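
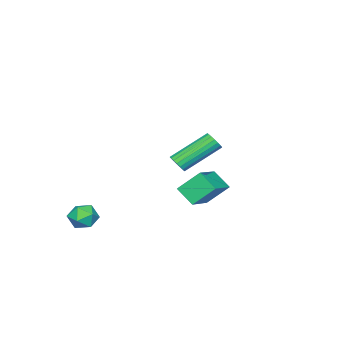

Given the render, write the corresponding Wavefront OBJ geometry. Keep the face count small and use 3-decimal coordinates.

v 1.895 -1.692 -3.181
v 2.515 -2.138 -3.509
v 1.005 -2.582 -3.651
v 1.625 -3.028 -3.979
v 1.534 -2.986 -3.155
v 2.085 -2.436 -2.864
v 1.435 -2.284 -4.296
v 1.986 -1.734 -4.005
v 2.23 -2.504 -4.198
v 2.292 -2.938 -3.493
v 1.228 -1.782 -3.667
v 1.29 -2.216 -2.962
v 2.244 3.416 1.618
v 2.582 3.818 1.686
v 1.115 4.846 2.91
v 0.776 4.444 2.842
v 2.465 3.881 1.492
v 0.997 4.909 2.716
v 2.303 3.852 1.323
v 0.835 4.88 2.546
v 2.13 3.736 1.212
v 0.662 4.765 2.435
v 1.979 3.557 1.182
v 0.511 4.586 2.405
v 1.881 3.35 1.238
v 0.413 4.379 2.461
v 1.855 3.156 1.369
v 0.387 4.185 2.593
v 1.905 3.014 1.55
v 0.438 4.042 2.774
v 2.023 2.951 1.744
v 0.555 3.979 2.968
v 2.185 2.98 1.914
v 0.717 4.008 3.137
v 2.358 3.095 2.025
v 0.89 4.124 3.248
v 2.509 3.274 2.055
v 1.041 4.303 3.278
v 2.607 3.481 1.999
v 1.139 4.51 3.222
v 2.633 3.675 1.867
v 1.165 4.704 3.091
v -4.941 1.541 -3.148
v -5.045 0.555 -2.371
v -3.186 1.886 -2.477
v -3.29 0.9 -1.699
v -4.33 0.6 -4.261
v -4.434 -0.386 -3.483
v -2.575 0.945 -3.589
v -2.679 -0.041 -2.812
f 1 12 6
f 1 6 2
f 1 2 8
f 1 8 11
f 1 11 12
f 2 6 10
f 6 12 5
f 12 11 3
f 11 8 7
f 8 2 9
f 4 10 5
f 4 5 3
f 4 3 7
f 4 7 9
f 4 9 10
f 5 10 6
f 3 5 12
f 7 3 11
f 9 7 8
f 10 9 2
f 14 13 17
f 14 17 15
f 15 17 18
f 15 18 16
f 17 13 19
f 17 19 18
f 18 19 20
f 18 20 16
f 19 13 21
f 19 21 20
f 20 21 22
f 20 22 16
f 21 13 23
f 21 23 22
f 22 23 24
f 22 24 16
f 23 13 25
f 23 25 24
f 24 25 26
f 24 26 16
f 25 13 27
f 25 27 26
f 26 27 28
f 26 28 16
f 27 13 29
f 27 29 28
f 28 29 30
f 28 30 16
f 29 13 31
f 29 31 30
f 30 31 32
f 30 32 16
f 31 13 33
f 31 33 32
f 32 33 34
f 32 34 16
f 33 13 35
f 33 35 34
f 34 35 36
f 34 36 16
f 35 13 37
f 35 37 36
f 36 37 38
f 36 38 16
f 37 13 39
f 37 39 38
f 38 39 40
f 38 40 16
f 39 13 41
f 39 41 40
f 40 41 42
f 40 42 16
f 41 13 14
f 41 14 42
f 42 14 15
f 42 15 16
f 44 46 43
f 47 44 43
f 43 46 45
f 45 47 43
f 44 50 46
f 48 44 47
f 48 50 44
f 46 50 45
f 49 47 45
f 45 50 49
f 49 48 47
f 50 48 49



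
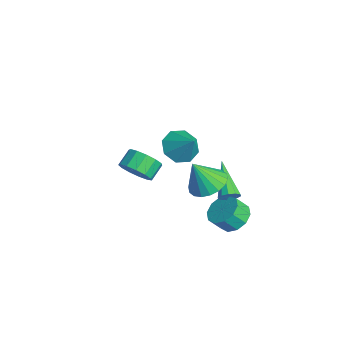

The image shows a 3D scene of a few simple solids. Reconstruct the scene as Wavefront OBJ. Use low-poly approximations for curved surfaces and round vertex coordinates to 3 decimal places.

v 2.11 -1.135 1.019
v 2.863 -0.527 1.343
v 2.07 -1.885 2.521
v 2.49 -0.292 1.45
v 2.042 -0.224 1.472
v 1.607 -0.336 1.404
v 1.272 -0.606 1.26
v 1.103 -0.981 1.068
v 1.134 -1.387 0.867
v 1.358 -1.742 0.695
v 1.731 -1.977 0.588
v 2.179 -2.046 0.565
v 2.613 -1.934 0.633
v 2.948 -1.663 0.777
v 3.117 -1.288 0.969
v 3.087 -0.883 1.171
v -0.155 -4.098 0.6
v 0.469 -4.188 1.271
v -0.061 -3.553 1.85
v -0.685 -3.462 1.18
v 0.626 -3.79 0.978
v 0.096 -3.155 1.557
v 0.535 -3.49 0.565
v 0.005 -2.855 1.144
v 0.225 -3.383 0.164
v -0.305 -2.747 0.743
v -0.206 -3.502 -0.099
v -0.736 -2.867 0.48
v -0.62 -3.811 -0.14
v -1.15 -3.176 0.439
v -0.887 -4.211 0.055
v -1.417 -3.575 0.634
v -0.921 -4.575 0.422
v -1.451 -3.939 1.001
v -0.712 -4.787 0.846
v -1.242 -4.152 1.426
v -0.326 -4.781 1.193
v -0.857 -4.145 1.772
v 0.114 -4.557 1.351
v -0.416 -3.922 1.93
v 1.757 0.015 -0.511
v 2.058 -0.12 -0.046
v -0.057 0.125 0.691
v 2.058 0.23 -0.078
v 1.943 0.499 -0.275
v 1.758 0.582 -0.563
v 1.572 0.449 -0.831
v 1.457 0.15 -0.977
v 1.457 -0.201 -0.945
v 1.571 -0.469 -0.748
v 1.757 -0.553 -0.46
v 1.943 -0.42 -0.192
v 1.922 0.262 -1.979
v 2.762 0.558 -1.753
v 2.779 -0.085 -0.974
v 1.938 -0.382 -1.201
v 2.383 0.88 -1.478
v 2.399 0.237 -0.7
v 1.827 0.966 -1.395
v 1.844 0.323 -0.617
v 1.307 0.783 -1.536
v 1.324 0.14 -0.757
v 1.022 0.4 -1.845
v 1.039 -0.243 -1.067
v 1.081 -0.035 -2.206
v 1.098 -0.678 -1.427
v 1.461 -0.357 -2.48
v 1.477 -1 -1.702
v 2.016 -0.443 -2.563
v 2.033 -1.086 -1.785
v 2.536 -0.26 -2.423
v 2.553 -0.903 -1.644
v 2.821 0.123 -2.113
v 2.838 -0.52 -1.335
v -4.182 -0.875 -1.163
v -3.53 -0.534 -1.911
v -3.138 -0.445 -0.057
v -4.034 0.039 -1.658
v -4.625 0.076 -1.115
v -4.956 -0.444 -0.599
v -4.834 -1.216 -0.414
v -4.33 -1.789 -0.667
v -3.739 -1.826 -1.21
v -3.408 -1.306 -1.726
f 2 1 4
f 2 4 3
f 4 1 5
f 4 5 3
f 5 1 6
f 5 6 3
f 6 1 7
f 6 7 3
f 7 1 8
f 7 8 3
f 8 1 9
f 8 9 3
f 9 1 10
f 9 10 3
f 10 1 11
f 10 11 3
f 11 1 12
f 11 12 3
f 12 1 13
f 12 13 3
f 13 1 14
f 13 14 3
f 14 1 15
f 14 15 3
f 15 1 16
f 15 16 3
f 16 1 2
f 16 2 3
f 18 17 21
f 18 21 19
f 19 21 22
f 19 22 20
f 21 17 23
f 21 23 22
f 22 23 24
f 22 24 20
f 23 17 25
f 23 25 24
f 24 25 26
f 24 26 20
f 25 17 27
f 25 27 26
f 26 27 28
f 26 28 20
f 27 17 29
f 27 29 28
f 28 29 30
f 28 30 20
f 29 17 31
f 29 31 30
f 30 31 32
f 30 32 20
f 31 17 33
f 31 33 32
f 32 33 34
f 32 34 20
f 33 17 35
f 33 35 34
f 34 35 36
f 34 36 20
f 35 17 37
f 35 37 36
f 36 37 38
f 36 38 20
f 37 17 39
f 37 39 38
f 38 39 40
f 38 40 20
f 39 17 18
f 39 18 40
f 40 18 19
f 40 19 20
f 42 41 44
f 42 44 43
f 44 41 45
f 44 45 43
f 45 41 46
f 45 46 43
f 46 41 47
f 46 47 43
f 47 41 48
f 47 48 43
f 48 41 49
f 48 49 43
f 49 41 50
f 49 50 43
f 50 41 51
f 50 51 43
f 51 41 52
f 51 52 43
f 52 41 42
f 52 42 43
f 54 53 57
f 54 57 55
f 55 57 58
f 55 58 56
f 57 53 59
f 57 59 58
f 58 59 60
f 58 60 56
f 59 53 61
f 59 61 60
f 60 61 62
f 60 62 56
f 61 53 63
f 61 63 62
f 62 63 64
f 62 64 56
f 63 53 65
f 63 65 64
f 64 65 66
f 64 66 56
f 65 53 67
f 65 67 66
f 66 67 68
f 66 68 56
f 67 53 69
f 67 69 68
f 68 69 70
f 68 70 56
f 69 53 71
f 69 71 70
f 70 71 72
f 70 72 56
f 71 53 73
f 71 73 72
f 72 73 74
f 72 74 56
f 73 53 54
f 73 54 74
f 74 54 55
f 74 55 56
f 76 75 78
f 76 78 77
f 78 75 79
f 78 79 77
f 79 75 80
f 79 80 77
f 80 75 81
f 80 81 77
f 81 75 82
f 81 82 77
f 82 75 83
f 82 83 77
f 83 75 84
f 83 84 77
f 84 75 76
f 84 76 77



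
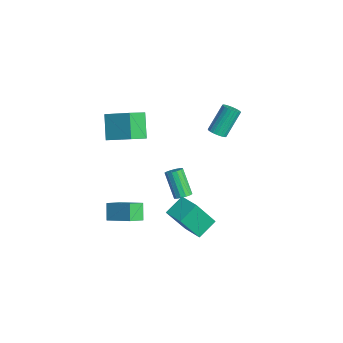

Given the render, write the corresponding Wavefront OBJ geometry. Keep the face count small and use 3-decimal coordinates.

v -3.427 -3.74 1.752
v -4.555 -3.454 3.139
v -4.072 -2.604 0.994
v -5.199 -2.318 2.381
v -2.241 -2.582 2.479
v -3.368 -2.296 3.866
v -2.885 -1.446 1.721
v -4.013 -1.16 3.108
v 3.064 -2.295 0.216
v 2.607 -1.196 0.914
v 3.03 -1.157 -1.596
v 2.573 -0.058 -0.898
v 4.347 -1.902 0.438
v 3.89 -0.803 1.136
v 4.313 -0.764 -1.374
v 3.856 0.335 -0.676
v -1.823 2.48 1.977
v -1.504 2.119 2.318
v -1.979 3.179 3.884
v -2.297 3.54 3.543
v -1.346 2.276 2.259
v -1.821 3.336 3.826
v -1.261 2.464 2.158
v -1.736 3.524 3.724
v -1.262 2.655 2.028
v -1.736 3.715 3.595
v -1.347 2.819 1.892
v -1.822 3.879 3.458
v -1.505 2.931 1.768
v -1.98 3.991 3.334
v -1.712 2.975 1.675
v -2.186 4.035 3.242
v -1.935 2.943 1.629
v -2.41 4.003 3.196
v -2.141 2.841 1.636
v -2.616 3.901 3.202
v -2.299 2.684 1.694
v -2.774 3.744 3.261
v -2.384 2.496 1.796
v -2.859 3.556 3.362
v -2.384 2.305 1.925
v -2.858 3.365 3.492
v -2.298 2.141 2.062
v -2.773 3.201 3.628
v -2.14 2.029 2.186
v -2.615 3.089 3.752
v -1.934 1.985 2.278
v -2.408 3.045 3.845
v -1.71 2.017 2.324
v -2.185 3.077 3.891
v 0.396 -4.148 -2.188
v 0.762 -5.036 -1.673
v -0.31 -3.921 -1.296
v 0.057 -4.809 -0.781
v 1.683 -3.171 -1.419
v 2.05 -4.059 -0.904
v 0.978 -2.944 -0.527
v 1.344 -3.832 -0.012
v 1.684 -0.809 0.078
v 2.133 -0.793 0.396
v 1.104 -0.994 1.859
v 0.656 -1.011 1.542
v 2.048 -0.522 0.374
v 1.019 -0.723 1.837
v 1.866 -0.328 0.273
v 0.837 -0.529 1.736
v 1.635 -0.263 0.119
v 0.606 -0.465 1.582
v 1.418 -0.344 -0.045
v 0.389 -0.546 1.418
v 1.271 -0.55 -0.176
v 0.242 -0.752 1.287
v 1.236 -0.826 -0.239
v 0.207 -1.027 1.224
v 1.321 -1.097 -0.217
v 0.292 -1.298 1.246
v 1.503 -1.291 -0.116
v 0.474 -1.492 1.347
v 1.734 -1.355 0.038
v 0.705 -1.557 1.501
v 1.951 -1.274 0.202
v 0.922 -1.476 1.665
v 2.098 -1.068 0.333
v 1.069 -1.27 1.796
f 2 4 1
f 5 2 1
f 1 4 3
f 3 5 1
f 2 8 4
f 6 2 5
f 6 8 2
f 4 8 3
f 7 5 3
f 3 8 7
f 7 6 5
f 8 6 7
f 10 12 9
f 13 10 9
f 9 12 11
f 11 13 9
f 10 16 12
f 14 10 13
f 14 16 10
f 12 16 11
f 15 13 11
f 11 16 15
f 15 14 13
f 16 14 15
f 18 17 21
f 18 21 19
f 19 21 22
f 19 22 20
f 21 17 23
f 21 23 22
f 22 23 24
f 22 24 20
f 23 17 25
f 23 25 24
f 24 25 26
f 24 26 20
f 25 17 27
f 25 27 26
f 26 27 28
f 26 28 20
f 27 17 29
f 27 29 28
f 28 29 30
f 28 30 20
f 29 17 31
f 29 31 30
f 30 31 32
f 30 32 20
f 31 17 33
f 31 33 32
f 32 33 34
f 32 34 20
f 33 17 35
f 33 35 34
f 34 35 36
f 34 36 20
f 35 17 37
f 35 37 36
f 36 37 38
f 36 38 20
f 37 17 39
f 37 39 38
f 38 39 40
f 38 40 20
f 39 17 41
f 39 41 40
f 40 41 42
f 40 42 20
f 41 17 43
f 41 43 42
f 42 43 44
f 42 44 20
f 43 17 45
f 43 45 44
f 44 45 46
f 44 46 20
f 45 17 47
f 45 47 46
f 46 47 48
f 46 48 20
f 47 17 49
f 47 49 48
f 48 49 50
f 48 50 20
f 49 17 18
f 49 18 50
f 50 18 19
f 50 19 20
f 52 54 51
f 55 52 51
f 51 54 53
f 53 55 51
f 52 58 54
f 56 52 55
f 56 58 52
f 54 58 53
f 57 55 53
f 53 58 57
f 57 56 55
f 58 56 57
f 60 59 63
f 60 63 61
f 61 63 64
f 61 64 62
f 63 59 65
f 63 65 64
f 64 65 66
f 64 66 62
f 65 59 67
f 65 67 66
f 66 67 68
f 66 68 62
f 67 59 69
f 67 69 68
f 68 69 70
f 68 70 62
f 69 59 71
f 69 71 70
f 70 71 72
f 70 72 62
f 71 59 73
f 71 73 72
f 72 73 74
f 72 74 62
f 73 59 75
f 73 75 74
f 74 75 76
f 74 76 62
f 75 59 77
f 75 77 76
f 76 77 78
f 76 78 62
f 77 59 79
f 77 79 78
f 78 79 80
f 78 80 62
f 79 59 81
f 79 81 80
f 80 81 82
f 80 82 62
f 81 59 83
f 81 83 82
f 82 83 84
f 82 84 62
f 83 59 60
f 83 60 84
f 84 60 61
f 84 61 62



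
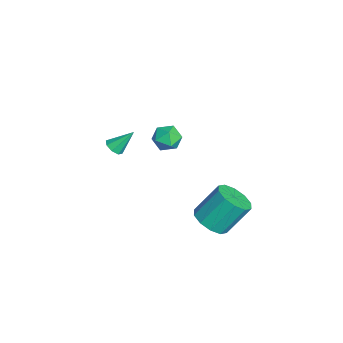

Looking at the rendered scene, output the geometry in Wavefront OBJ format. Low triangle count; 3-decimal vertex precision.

v -0.909 -0.961 -0.858
v -0.704 -1.31 -0.531
v -0.931 -0.059 0.118
v -0.426 -1.098 -0.721
v -0.431 -0.805 -0.991
v -0.716 -0.605 -1.184
v -1.114 -0.613 -1.185
v -1.392 -0.825 -0.995
v -1.387 -1.117 -0.725
v -1.102 -1.318 -0.533
v -3.668 1.966 -1.818
v -3.034 2.321 -2.15
v -3.466 0.919 -2.55
v -2.832 1.274 -2.882
v -2.808 1.048 -2.115
v -2.933 1.695 -1.663
v -3.567 1.545 -3.037
v -3.692 2.192 -2.585
v -2.971 2.06 -2.903
v -2.502 1.753 -2.334
v -3.998 1.487 -2.366
v -3.529 1.18 -1.797
v 2.673 3.052 -3.319
v 3.145 3.73 -3.768
v 2.939 4.826 -2.33
v 2.467 4.148 -1.881
v 2.581 3.79 -3.894
v 2.375 4.886 -2.456
v 2.052 3.568 -3.801
v 1.846 4.664 -2.363
v 1.761 3.149 -3.523
v 1.555 4.245 -2.085
v 1.818 2.693 -3.168
v 1.612 3.789 -1.73
v 2.201 2.374 -2.87
v 1.995 3.47 -1.432
v 2.765 2.314 -2.744
v 2.559 3.41 -1.306
v 3.294 2.536 -2.837
v 3.088 3.632 -1.399
v 3.585 2.955 -3.115
v 3.379 4.051 -1.677
v 3.528 3.411 -3.47
v 3.322 4.507 -2.032
f 2 1 4
f 2 4 3
f 4 1 5
f 4 5 3
f 5 1 6
f 5 6 3
f 6 1 7
f 6 7 3
f 7 1 8
f 7 8 3
f 8 1 9
f 8 9 3
f 9 1 10
f 9 10 3
f 10 1 2
f 10 2 3
f 11 22 16
f 11 16 12
f 11 12 18
f 11 18 21
f 11 21 22
f 12 16 20
f 16 22 15
f 22 21 13
f 21 18 17
f 18 12 19
f 14 20 15
f 14 15 13
f 14 13 17
f 14 17 19
f 14 19 20
f 15 20 16
f 13 15 22
f 17 13 21
f 19 17 18
f 20 19 12
f 24 23 27
f 24 27 25
f 25 27 28
f 25 28 26
f 27 23 29
f 27 29 28
f 28 29 30
f 28 30 26
f 29 23 31
f 29 31 30
f 30 31 32
f 30 32 26
f 31 23 33
f 31 33 32
f 32 33 34
f 32 34 26
f 33 23 35
f 33 35 34
f 34 35 36
f 34 36 26
f 35 23 37
f 35 37 36
f 36 37 38
f 36 38 26
f 37 23 39
f 37 39 38
f 38 39 40
f 38 40 26
f 39 23 41
f 39 41 40
f 40 41 42
f 40 42 26
f 41 23 43
f 41 43 42
f 42 43 44
f 42 44 26
f 43 23 24
f 43 24 44
f 44 24 25
f 44 25 26



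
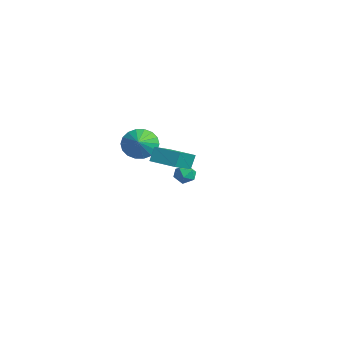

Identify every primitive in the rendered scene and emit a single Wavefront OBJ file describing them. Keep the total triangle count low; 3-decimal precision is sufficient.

v 2.717 -2.497 1.395
v 2.516 -2.134 2.25
v 3.9 -1.596 1.292
v 3.699 -1.234 2.147
v 3.801 -3.826 2.213
v 3.6 -3.464 3.068
v 4.984 -2.926 2.11
v 4.783 -2.563 2.965
v -1.566 -2.2 1.114
v -0.904 -1.787 0.412
v -0.694 -2.66 1.666
v -0.933 -1.452 0.737
v -1.087 -1.266 1.137
v -1.336 -1.264 1.532
v -1.631 -1.448 1.845
v -1.913 -1.781 2.013
v -2.126 -2.197 2.003
v -2.228 -2.613 1.817
v -2.199 -2.947 1.492
v -2.045 -3.134 1.092
v -1.796 -3.135 0.697
v -1.502 -2.951 0.384
v -1.22 -2.619 0.216
v -1.007 -2.203 0.226
v -3.947 1.525 -2.539
v -3.443 1.576 -3.059
v -3.237 0.824 -1.921
v -2.733 0.875 -2.441
v -2.891 1.453 -2.031
v -3.33 1.886 -2.413
v -3.35 0.514 -2.567
v -3.789 0.947 -2.949
v -3.074 0.951 -3.076
v -2.791 1.531 -2.745
v -3.889 0.869 -2.235
v -3.606 1.449 -1.904
f 2 4 1
f 5 2 1
f 1 4 3
f 3 5 1
f 2 8 4
f 6 2 5
f 6 8 2
f 4 8 3
f 7 5 3
f 3 8 7
f 7 6 5
f 8 6 7
f 10 9 12
f 10 12 11
f 12 9 13
f 12 13 11
f 13 9 14
f 13 14 11
f 14 9 15
f 14 15 11
f 15 9 16
f 15 16 11
f 16 9 17
f 16 17 11
f 17 9 18
f 17 18 11
f 18 9 19
f 18 19 11
f 19 9 20
f 19 20 11
f 20 9 21
f 20 21 11
f 21 9 22
f 21 22 11
f 22 9 23
f 22 23 11
f 23 9 24
f 23 24 11
f 24 9 10
f 24 10 11
f 25 36 30
f 25 30 26
f 25 26 32
f 25 32 35
f 25 35 36
f 26 30 34
f 30 36 29
f 36 35 27
f 35 32 31
f 32 26 33
f 28 34 29
f 28 29 27
f 28 27 31
f 28 31 33
f 28 33 34
f 29 34 30
f 27 29 36
f 31 27 35
f 33 31 32
f 34 33 26



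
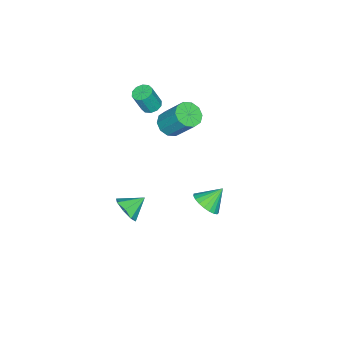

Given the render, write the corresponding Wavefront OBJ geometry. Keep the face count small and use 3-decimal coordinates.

v 3.534 -1.728 -4.318
v 3.819 -2.139 -3.51
v 2.566 -1.032 -3.622
v 4.17 -1.517 -3.644
v 4.148 -1.018 -4.172
v 3.767 -0.934 -4.786
v 3.25 -1.316 -5.125
v 2.899 -1.938 -4.992
v 2.92 -2.438 -4.463
v 3.301 -2.521 -3.85
v 3.153 3.317 -1.218
v 3.646 2.904 -0.533
v 2.287 3.903 -0.242
v 3.832 3.245 -0.573
v 3.901 3.599 -0.724
v 3.84 3.904 -0.961
v 3.661 4.107 -1.242
v 3.393 4.174 -1.519
v 3.084 4.093 -1.745
v 2.787 3.877 -1.878
v 2.553 3.565 -1.898
v 2.423 3.209 -1.8
v 2.418 2.873 -1.602
v 2.541 2.613 -1.337
v 2.77 2.475 -1.051
v 3.064 2.482 -0.795
v 3.374 2.634 -0.611
v 0.37 -0.588 1.822
v 0.972 -1.124 2.174
v 1.133 0.172 3.87
v 0.53 0.708 3.518
v 1.232 -0.756 1.869
v 1.393 0.539 3.565
v 1.163 -0.324 1.546
v 1.323 0.971 3.242
v 0.79 0.007 1.328
v 0.951 1.302 3.024
v 0.257 0.111 1.299
v 0.418 1.406 2.995
v -0.233 -0.052 1.47
v -0.072 1.244 3.166
v -0.493 -0.419 1.775
v -0.332 0.876 3.471
v -0.423 -0.851 2.098
v -0.263 0.444 3.794
v -0.051 -1.182 2.316
v 0.11 0.113 4.012
v 0.482 -1.286 2.345
v 0.643 0.009 4.041
v 0.179 -1.945 2.744
v 0.593 -2.372 2.509
v 1.036 -2.721 3.92
v 0.621 -2.295 4.156
v 0.779 -2.024 2.536
v 1.222 -2.373 3.948
v 0.735 -1.646 2.644
v 1.178 -1.995 4.055
v 0.479 -1.382 2.789
v 0.922 -1.731 4.201
v 0.108 -1.333 2.918
v 0.551 -1.683 4.329
v -0.236 -1.519 2.98
v 0.207 -1.868 4.391
v -0.422 -1.867 2.952
v 0.021 -2.216 4.364
v -0.378 -2.245 2.845
v 0.065 -2.594 4.256
v -0.122 -2.509 2.699
v 0.321 -2.858 4.111
v 0.249 -2.557 2.571
v 0.692 -2.907 3.982
f 2 1 4
f 2 4 3
f 4 1 5
f 4 5 3
f 5 1 6
f 5 6 3
f 6 1 7
f 6 7 3
f 7 1 8
f 7 8 3
f 8 1 9
f 8 9 3
f 9 1 10
f 9 10 3
f 10 1 2
f 10 2 3
f 12 11 14
f 12 14 13
f 14 11 15
f 14 15 13
f 15 11 16
f 15 16 13
f 16 11 17
f 16 17 13
f 17 11 18
f 17 18 13
f 18 11 19
f 18 19 13
f 19 11 20
f 19 20 13
f 20 11 21
f 20 21 13
f 21 11 22
f 21 22 13
f 22 11 23
f 22 23 13
f 23 11 24
f 23 24 13
f 24 11 25
f 24 25 13
f 25 11 26
f 25 26 13
f 26 11 27
f 26 27 13
f 27 11 12
f 27 12 13
f 29 28 32
f 29 32 30
f 30 32 33
f 30 33 31
f 32 28 34
f 32 34 33
f 33 34 35
f 33 35 31
f 34 28 36
f 34 36 35
f 35 36 37
f 35 37 31
f 36 28 38
f 36 38 37
f 37 38 39
f 37 39 31
f 38 28 40
f 38 40 39
f 39 40 41
f 39 41 31
f 40 28 42
f 40 42 41
f 41 42 43
f 41 43 31
f 42 28 44
f 42 44 43
f 43 44 45
f 43 45 31
f 44 28 46
f 44 46 45
f 45 46 47
f 45 47 31
f 46 28 48
f 46 48 47
f 47 48 49
f 47 49 31
f 48 28 29
f 48 29 49
f 49 29 30
f 49 30 31
f 51 50 54
f 51 54 52
f 52 54 55
f 52 55 53
f 54 50 56
f 54 56 55
f 55 56 57
f 55 57 53
f 56 50 58
f 56 58 57
f 57 58 59
f 57 59 53
f 58 50 60
f 58 60 59
f 59 60 61
f 59 61 53
f 60 50 62
f 60 62 61
f 61 62 63
f 61 63 53
f 62 50 64
f 62 64 63
f 63 64 65
f 63 65 53
f 64 50 66
f 64 66 65
f 65 66 67
f 65 67 53
f 66 50 68
f 66 68 67
f 67 68 69
f 67 69 53
f 68 50 70
f 68 70 69
f 69 70 71
f 69 71 53
f 70 50 51
f 70 51 71
f 71 51 52
f 71 52 53



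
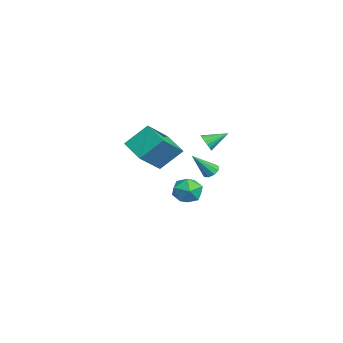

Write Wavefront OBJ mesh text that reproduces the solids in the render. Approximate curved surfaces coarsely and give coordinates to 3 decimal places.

v -3.092 0.095 -4.042
v -2.486 0.106 -3.275
v -3.034 -1.486 -4.065
v -2.428 -1.475 -3.298
v -3.362 -1.209 -3.187
v -3.398 -0.232 -3.172
v -2.122 -1.148 -4.168
v -2.158 -0.171 -4.153
v -1.886 -0.663 -3.352
v -2.653 -0.7 -2.746
v -2.867 -0.68 -4.594
v -3.634 -0.717 -3.988
v 3.821 -4.563 2.544
v 3.728 -3.388 3.684
v 2.6 -3.45 1.297
v 2.507 -2.275 2.437
v 5.013 -3.905 1.963
v 4.92 -2.73 3.103
v 3.792 -2.792 0.716
v 3.699 -1.617 1.856
v -0.674 0.047 0.661
v -0.25 0.255 0.325
v -0.766 1.233 1.279
v -0.462 0.309 0.189
v -0.717 0.312 0.147
v -0.963 0.262 0.206
v -1.152 0.169 0.356
v -1.246 0.053 0.566
v -1.227 -0.065 0.795
v -1.099 -0.161 0.997
v -0.886 -0.215 1.133
v -0.632 -0.217 1.176
v -0.385 -0.167 1.116
v -0.197 -0.075 0.967
v -0.102 0.042 0.757
v -0.121 0.159 0.528
v 3.534 -0.211 0.344
v 3.874 0.123 0.523
v 3.866 -1.209 1.576
v 3.56 0.188 0.66
v 3.234 0.066 0.649
v 3.048 -0.186 0.495
v 3.089 -0.45 0.27
v 3.339 -0.602 0.08
v 3.68 -0.571 0.013
v 3.953 -0.372 0.101
v 4.029 -0.098 0.302
f 1 12 6
f 1 6 2
f 1 2 8
f 1 8 11
f 1 11 12
f 2 6 10
f 6 12 5
f 12 11 3
f 11 8 7
f 8 2 9
f 4 10 5
f 4 5 3
f 4 3 7
f 4 7 9
f 4 9 10
f 5 10 6
f 3 5 12
f 7 3 11
f 9 7 8
f 10 9 2
f 14 16 13
f 17 14 13
f 13 16 15
f 15 17 13
f 14 20 16
f 18 14 17
f 18 20 14
f 16 20 15
f 19 17 15
f 15 20 19
f 19 18 17
f 20 18 19
f 22 21 24
f 22 24 23
f 24 21 25
f 24 25 23
f 25 21 26
f 25 26 23
f 26 21 27
f 26 27 23
f 27 21 28
f 27 28 23
f 28 21 29
f 28 29 23
f 29 21 30
f 29 30 23
f 30 21 31
f 30 31 23
f 31 21 32
f 31 32 23
f 32 21 33
f 32 33 23
f 33 21 34
f 33 34 23
f 34 21 35
f 34 35 23
f 35 21 36
f 35 36 23
f 36 21 22
f 36 22 23
f 38 37 40
f 38 40 39
f 40 37 41
f 40 41 39
f 41 37 42
f 41 42 39
f 42 37 43
f 42 43 39
f 43 37 44
f 43 44 39
f 44 37 45
f 44 45 39
f 45 37 46
f 45 46 39
f 46 37 47
f 46 47 39
f 47 37 38
f 47 38 39



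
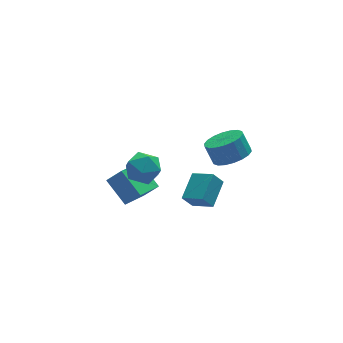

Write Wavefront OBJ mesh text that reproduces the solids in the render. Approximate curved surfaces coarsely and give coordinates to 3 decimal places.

v -1.643 -0.521 -1.983
v -2.223 -0.454 -1.147
v -0.556 0.667 -1.323
v -1.136 0.734 -0.487
v -0.884 -1.554 -1.373
v -1.464 -1.487 -0.537
v 0.203 -0.366 -0.713
v -0.377 -0.299 0.123
v -4.266 2.716 -4.007
v -4.792 4.191 -2.984
v -2.732 3.872 -4.883
v -3.259 5.346 -3.86
v -3.501 2.374 -3.12
v -4.028 3.848 -2.097
v -1.968 3.529 -3.996
v -2.494 5.004 -2.973
v 0.215 -1.395 2.492
v 0.95 -0.623 2.263
v 0.68 -0.054 3.32
v -0.055 -0.825 3.548
v 0.543 -0.447 2.065
v 0.274 0.122 3.122
v 0.072 -0.459 1.951
v -0.198 0.11 3.008
v -0.371 -0.656 1.945
v -0.641 -0.087 3.001
v -0.698 -1 2.046
v -0.968 -0.431 3.103
v -0.844 -1.421 2.236
v -1.114 -0.852 3.293
v -0.781 -1.838 2.476
v -1.05 -1.269 3.533
v -0.52 -2.166 2.72
v -0.79 -1.597 3.777
v -0.114 -2.342 2.918
v -0.383 -1.773 3.975
v 0.358 -2.33 3.032
v 0.088 -1.761 4.089
v 0.801 -2.133 3.039
v 0.531 -1.564 4.095
v 1.128 -1.789 2.937
v 0.858 -1.22 3.994
v 1.274 -1.368 2.747
v 1.004 -0.799 3.804
v 1.21 -0.951 2.507
v 0.941 -0.382 3.564
v -3.08 2.79 -0.753
v -2.488 2.245 0.034
v -4.452 1.615 -0.534
v -3.86 1.07 0.253
v -4.252 2.104 0.459
v -3.404 2.831 0.324
v -3.536 1.029 -0.824
v -2.688 1.756 -0.959
v -2.77 1.157 -0.01
v -3.212 1.821 0.783
v -3.728 2.039 -1.283
v -4.17 2.703 -0.49
f 2 4 1
f 5 2 1
f 1 4 3
f 3 5 1
f 2 8 4
f 6 2 5
f 6 8 2
f 4 8 3
f 7 5 3
f 3 8 7
f 7 6 5
f 8 6 7
f 10 12 9
f 13 10 9
f 9 12 11
f 11 13 9
f 10 16 12
f 14 10 13
f 14 16 10
f 12 16 11
f 15 13 11
f 11 16 15
f 15 14 13
f 16 14 15
f 18 17 21
f 18 21 19
f 19 21 22
f 19 22 20
f 21 17 23
f 21 23 22
f 22 23 24
f 22 24 20
f 23 17 25
f 23 25 24
f 24 25 26
f 24 26 20
f 25 17 27
f 25 27 26
f 26 27 28
f 26 28 20
f 27 17 29
f 27 29 28
f 28 29 30
f 28 30 20
f 29 17 31
f 29 31 30
f 30 31 32
f 30 32 20
f 31 17 33
f 31 33 32
f 32 33 34
f 32 34 20
f 33 17 35
f 33 35 34
f 34 35 36
f 34 36 20
f 35 17 37
f 35 37 36
f 36 37 38
f 36 38 20
f 37 17 39
f 37 39 38
f 38 39 40
f 38 40 20
f 39 17 41
f 39 41 40
f 40 41 42
f 40 42 20
f 41 17 43
f 41 43 42
f 42 43 44
f 42 44 20
f 43 17 45
f 43 45 44
f 44 45 46
f 44 46 20
f 45 17 18
f 45 18 46
f 46 18 19
f 46 19 20
f 47 58 52
f 47 52 48
f 47 48 54
f 47 54 57
f 47 57 58
f 48 52 56
f 52 58 51
f 58 57 49
f 57 54 53
f 54 48 55
f 50 56 51
f 50 51 49
f 50 49 53
f 50 53 55
f 50 55 56
f 51 56 52
f 49 51 58
f 53 49 57
f 55 53 54
f 56 55 48



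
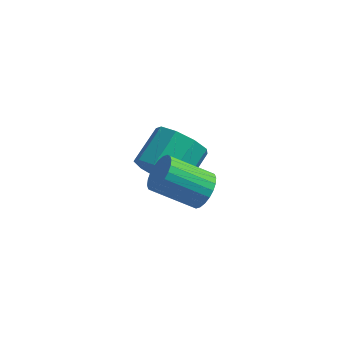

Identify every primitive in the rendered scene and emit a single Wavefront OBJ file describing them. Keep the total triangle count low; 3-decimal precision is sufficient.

v 0.759 1.197 -0.975
v 1.202 1.521 -1.917
v 1.624 2.948 -1.227
v 1.181 2.623 -0.285
v 0.484 1.721 -1.89
v 0.906 3.147 -1.2
v -0.105 1.675 -1.436
v 0.317 3.102 -0.746
v -0.29 1.406 -0.765
v 0.132 2.833 -0.076
v 0.016 1.039 -0.193
v 0.438 2.465 0.497
v 0.669 0.745 0.013
v 1.092 2.172 0.703
v 1.365 0.663 -0.243
v 1.787 2.09 0.447
v 1.777 0.831 -0.841
v 2.199 2.257 -0.151
v 1.712 1.169 -1.502
v 2.135 2.596 -0.812
v 3.142 -1.636 1.831
v 3.558 -1.985 2.347
v 2.095 -2.313 3.306
v 1.678 -1.964 2.789
v 3.562 -1.71 2.447
v 2.099 -2.038 3.406
v 3.502 -1.424 2.453
v 2.039 -1.752 3.412
v 3.387 -1.17 2.364
v 1.924 -1.498 3.323
v 3.234 -0.987 2.194
v 1.771 -1.315 3.153
v 3.068 -0.902 1.969
v 1.604 -1.231 2.928
v 2.912 -0.93 1.722
v 1.449 -1.258 2.681
v 2.792 -1.065 1.492
v 1.329 -1.393 2.451
v 2.725 -1.287 1.314
v 1.262 -1.615 2.273
v 2.721 -1.562 1.214
v 1.258 -1.89 2.173
v 2.781 -1.848 1.208
v 1.318 -2.176 2.167
v 2.896 -2.102 1.297
v 1.433 -2.43 2.256
v 3.049 -2.285 1.467
v 1.586 -2.613 2.426
v 3.216 -2.369 1.692
v 1.752 -2.698 2.651
v 3.371 -2.342 1.939
v 1.908 -2.67 2.898
v 3.491 -2.207 2.169
v 2.028 -2.535 3.128
f 2 1 5
f 2 5 3
f 3 5 6
f 3 6 4
f 5 1 7
f 5 7 6
f 6 7 8
f 6 8 4
f 7 1 9
f 7 9 8
f 8 9 10
f 8 10 4
f 9 1 11
f 9 11 10
f 10 11 12
f 10 12 4
f 11 1 13
f 11 13 12
f 12 13 14
f 12 14 4
f 13 1 15
f 13 15 14
f 14 15 16
f 14 16 4
f 15 1 17
f 15 17 16
f 16 17 18
f 16 18 4
f 17 1 19
f 17 19 18
f 18 19 20
f 18 20 4
f 19 1 2
f 19 2 20
f 20 2 3
f 20 3 4
f 22 21 25
f 22 25 23
f 23 25 26
f 23 26 24
f 25 21 27
f 25 27 26
f 26 27 28
f 26 28 24
f 27 21 29
f 27 29 28
f 28 29 30
f 28 30 24
f 29 21 31
f 29 31 30
f 30 31 32
f 30 32 24
f 31 21 33
f 31 33 32
f 32 33 34
f 32 34 24
f 33 21 35
f 33 35 34
f 34 35 36
f 34 36 24
f 35 21 37
f 35 37 36
f 36 37 38
f 36 38 24
f 37 21 39
f 37 39 38
f 38 39 40
f 38 40 24
f 39 21 41
f 39 41 40
f 40 41 42
f 40 42 24
f 41 21 43
f 41 43 42
f 42 43 44
f 42 44 24
f 43 21 45
f 43 45 44
f 44 45 46
f 44 46 24
f 45 21 47
f 45 47 46
f 46 47 48
f 46 48 24
f 47 21 49
f 47 49 48
f 48 49 50
f 48 50 24
f 49 21 51
f 49 51 50
f 50 51 52
f 50 52 24
f 51 21 53
f 51 53 52
f 52 53 54
f 52 54 24
f 53 21 22
f 53 22 54
f 54 22 23
f 54 23 24



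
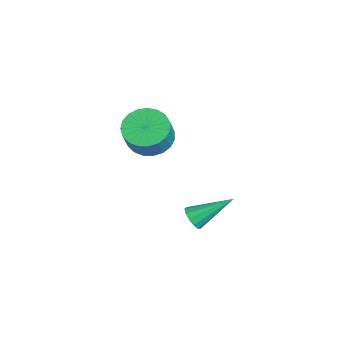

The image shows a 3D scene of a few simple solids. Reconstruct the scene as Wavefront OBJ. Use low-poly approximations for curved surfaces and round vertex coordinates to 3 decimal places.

v 0.745 2.352 -2.133
v 1.326 2.467 -2.374
v 0.875 4.108 -0.987
v 1.091 2.628 -2.595
v 0.746 2.702 -2.669
v 0.4 2.665 -2.572
v 0.164 2.529 -2.336
v 0.112 2.336 -2.036
v 0.261 2.149 -1.766
v 0.563 2.026 -1.613
v 0.923 2.007 -1.624
v 1.226 2.098 -1.797
v 1.377 2.269 -2.077
v -0.181 0.677 2.755
v 0.705 1.075 2.331
v 1.407 0.76 3.5
v 0.521 0.363 3.925
v 0.532 1.429 2.53
v 1.234 1.114 3.699
v 0.236 1.652 2.767
v 0.938 1.337 3.937
v -0.132 1.707 3.003
v 0.569 1.392 4.173
v -0.509 1.584 3.196
v 0.193 1.269 4.366
v -0.829 1.304 3.313
v -0.127 0.989 4.482
v -1.037 0.916 3.333
v -0.335 0.601 4.503
v -1.097 0.486 3.253
v -0.395 0.172 4.423
v -0.998 0.09 3.087
v -0.297 -0.225 4.257
v -0.758 -0.205 2.864
v -0.057 -0.52 4.034
v -0.419 -0.347 2.622
v 0.283 -0.662 3.792
v -0.038 -0.312 2.403
v 0.664 -0.627 3.573
v 0.318 -0.106 2.245
v 1.02 -0.421 3.415
v 0.588 0.235 2.175
v 1.29 -0.08 3.345
v 0.725 0.653 2.205
v 1.427 0.338 3.375
f 2 1 4
f 2 4 3
f 4 1 5
f 4 5 3
f 5 1 6
f 5 6 3
f 6 1 7
f 6 7 3
f 7 1 8
f 7 8 3
f 8 1 9
f 8 9 3
f 9 1 10
f 9 10 3
f 10 1 11
f 10 11 3
f 11 1 12
f 11 12 3
f 12 1 13
f 12 13 3
f 13 1 2
f 13 2 3
f 15 14 18
f 15 18 16
f 16 18 19
f 16 19 17
f 18 14 20
f 18 20 19
f 19 20 21
f 19 21 17
f 20 14 22
f 20 22 21
f 21 22 23
f 21 23 17
f 22 14 24
f 22 24 23
f 23 24 25
f 23 25 17
f 24 14 26
f 24 26 25
f 25 26 27
f 25 27 17
f 26 14 28
f 26 28 27
f 27 28 29
f 27 29 17
f 28 14 30
f 28 30 29
f 29 30 31
f 29 31 17
f 30 14 32
f 30 32 31
f 31 32 33
f 31 33 17
f 32 14 34
f 32 34 33
f 33 34 35
f 33 35 17
f 34 14 36
f 34 36 35
f 35 36 37
f 35 37 17
f 36 14 38
f 36 38 37
f 37 38 39
f 37 39 17
f 38 14 40
f 38 40 39
f 39 40 41
f 39 41 17
f 40 14 42
f 40 42 41
f 41 42 43
f 41 43 17
f 42 14 44
f 42 44 43
f 43 44 45
f 43 45 17
f 44 14 15
f 44 15 45
f 45 15 16
f 45 16 17



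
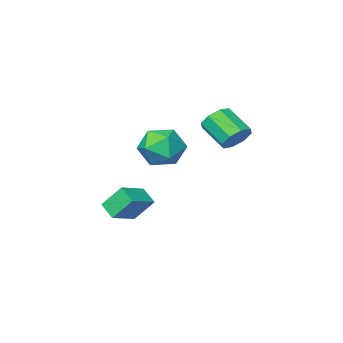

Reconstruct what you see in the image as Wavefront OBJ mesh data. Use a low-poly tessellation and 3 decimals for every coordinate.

v -2.475 2.32 0.919
v -1.403 2.641 0.52
v -1.877 0.499 1.06
v -0.805 0.82 0.661
v -1.168 1.171 1.736
v -1.538 2.297 1.649
v -1.742 0.843 -0.069
v -2.112 1.969 -0.156
v -0.95 1.728 -0.091
v -0.595 1.931 1.024
v -2.685 1.209 0.556
v -2.33 1.412 1.671
v -1.288 -0.266 -4.141
v -1.22 -1.115 -3.596
v -1.933 0.416 -2.997
v -1.865 -0.432 -2.453
v 0.085 0.172 -3.627
v 0.153 -0.676 -3.083
v -0.56 0.855 -2.484
v -0.492 0.006 -1.939
v -3.929 4.023 1.641
v -3.427 3.738 1.073
v -3.13 2.472 1.97
v -3.631 2.757 2.539
v -3.137 4.098 1.486
v -2.84 2.832 2.383
v -3.311 4.415 1.99
v -3.014 3.149 2.887
v -3.847 4.502 2.29
v -3.549 3.236 3.187
v -4.43 4.308 2.21
v -4.133 3.042 3.107
v -4.72 3.948 1.797
v -4.423 2.682 2.694
v -4.546 3.631 1.293
v -4.249 2.365 2.19
v -4.011 3.544 0.993
v -3.713 2.278 1.89
f 1 12 6
f 1 6 2
f 1 2 8
f 1 8 11
f 1 11 12
f 2 6 10
f 6 12 5
f 12 11 3
f 11 8 7
f 8 2 9
f 4 10 5
f 4 5 3
f 4 3 7
f 4 7 9
f 4 9 10
f 5 10 6
f 3 5 12
f 7 3 11
f 9 7 8
f 10 9 2
f 14 16 13
f 17 14 13
f 13 16 15
f 15 17 13
f 14 20 16
f 18 14 17
f 18 20 14
f 16 20 15
f 19 17 15
f 15 20 19
f 19 18 17
f 20 18 19
f 22 21 25
f 22 25 23
f 23 25 26
f 23 26 24
f 25 21 27
f 25 27 26
f 26 27 28
f 26 28 24
f 27 21 29
f 27 29 28
f 28 29 30
f 28 30 24
f 29 21 31
f 29 31 30
f 30 31 32
f 30 32 24
f 31 21 33
f 31 33 32
f 32 33 34
f 32 34 24
f 33 21 35
f 33 35 34
f 34 35 36
f 34 36 24
f 35 21 37
f 35 37 36
f 36 37 38
f 36 38 24
f 37 21 22
f 37 22 38
f 38 22 23
f 38 23 24



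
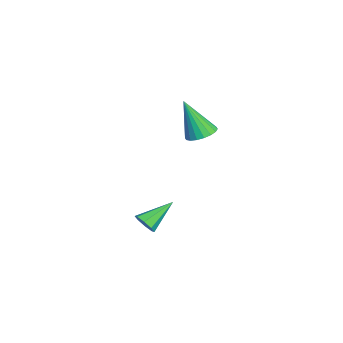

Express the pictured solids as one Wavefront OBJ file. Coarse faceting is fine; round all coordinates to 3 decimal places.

v 0.928 -0.849 2.957
v 1.564 -0.416 3.21
v 0.692 -1.671 4.963
v 1.287 -0.193 3.268
v 0.939 -0.1 3.265
v 0.588 -0.156 3.201
v 0.305 -0.349 3.089
v 0.146 -0.641 2.95
v 0.141 -0.974 2.813
v 0.292 -1.283 2.705
v 0.569 -1.505 2.646
v 0.918 -1.598 2.649
v 1.268 -1.543 2.713
v 1.551 -1.35 2.826
v 1.711 -1.058 2.964
v 1.716 -0.725 3.101
v 2.498 -3.466 -2.203
v 2.967 -3.478 -1.753
v 1.622 -2.154 -1.257
v 3.061 -3.152 -2.117
v 2.825 -3.011 -2.532
v 2.398 -3.136 -2.754
v 2.029 -3.454 -2.653
v 1.935 -3.78 -2.289
v 2.171 -3.922 -1.874
v 2.598 -3.797 -1.652
f 2 1 4
f 2 4 3
f 4 1 5
f 4 5 3
f 5 1 6
f 5 6 3
f 6 1 7
f 6 7 3
f 7 1 8
f 7 8 3
f 8 1 9
f 8 9 3
f 9 1 10
f 9 10 3
f 10 1 11
f 10 11 3
f 11 1 12
f 11 12 3
f 12 1 13
f 12 13 3
f 13 1 14
f 13 14 3
f 14 1 15
f 14 15 3
f 15 1 16
f 15 16 3
f 16 1 2
f 16 2 3
f 18 17 20
f 18 20 19
f 20 17 21
f 20 21 19
f 21 17 22
f 21 22 19
f 22 17 23
f 22 23 19
f 23 17 24
f 23 24 19
f 24 17 25
f 24 25 19
f 25 17 26
f 25 26 19
f 26 17 18
f 26 18 19



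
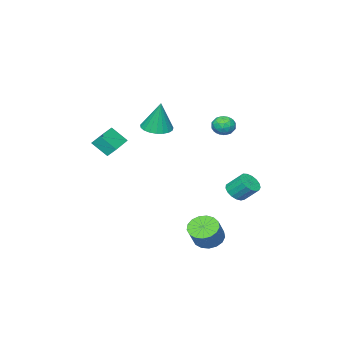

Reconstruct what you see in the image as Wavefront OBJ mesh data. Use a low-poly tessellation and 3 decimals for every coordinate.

v 0.503 3.128 3.418
v 1.125 2.722 3.269
v -0.025 2.138 3.911
v 0.597 1.732 3.762
v 0.617 2.274 4.29
v 0.943 2.886 3.985
v 0.157 1.974 3.195
v 0.483 2.586 2.89
v 0.91 2.009 3.131
v 1.195 2.194 3.807
v -0.095 2.666 3.373
v 0.19 2.851 4.049
v 0.86 3.012 3.3
v 0.24 1.848 3.88
v 0.252 2.167 4.19
v 0.617 1.928 4.102
v 0.754 3.108 3.721
v 1.119 2.869 3.633
v 0.82 2.606 4.234
v -0.019 1.991 3.547
v 0.346 1.752 3.459
v 0.483 2.932 3.078
v 0.848 2.693 2.99
v 0.28 2.254 2.946
v 1.1 2.354 3.131
v 0.789 1.772 3.421
v 0.531 1.915 3.088
v 0.723 2.274 2.909
v 1.267 2.463 3.529
v 0.956 1.881 3.819
v 0.968 2.2 4.129
v 1.16 2.559 3.95
v 1.141 2.044 3.448
v 0.144 2.979 3.361
v -0.167 2.397 3.651
v -0.06 2.301 3.23
v 0.132 2.66 3.051
v 0.311 3.088 3.759
v 0 2.506 4.049
v 0.377 2.586 4.271
v 0.569 2.945 4.092
v -0.041 2.816 3.732
v 2.607 -3.956 0.886
v 3.047 -4.826 1.82
v 2.405 -3.424 1.476
v 2.844 -4.294 2.41
v 4.296 -3.206 0.79
v 4.735 -4.076 1.724
v 4.093 -2.674 1.38
v 4.533 -3.544 2.314
v 0.071 2.974 -1.637
v 0.689 2.743 -1.239
v 0.426 3.615 -0.325
v -0.191 3.846 -0.723
v 0.819 3.01 -1.457
v 0.557 3.882 -0.543
v 0.778 3.269 -1.716
v 0.516 4.141 -0.802
v 0.575 3.46 -1.957
v 0.313 4.333 -1.043
v 0.257 3.54 -2.124
v -0.006 4.412 -1.211
v -0.104 3.49 -2.18
v -0.366 4.363 -1.267
v -0.425 3.322 -2.112
v -0.687 4.194 -1.198
v -0.632 3.074 -1.934
v -0.894 3.946 -1.021
v -0.678 2.803 -1.689
v -0.94 3.676 -0.775
v -0.552 2.571 -1.431
v -0.815 3.444 -0.518
v -0.284 2.432 -1.221
v -0.546 3.304 -0.307
v 0.066 2.416 -1.106
v -0.196 3.289 -0.192
v 0.417 2.529 -1.112
v 0.155 3.401 -0.199
v 1.924 -1.514 2.889
v 2.637 -0.884 2.697
v 2.056 -1.046 4.911
v 2.309 -0.652 2.665
v 1.914 -0.569 2.671
v 1.521 -0.649 2.715
v 1.198 -0.879 2.789
v 1.001 -1.218 2.88
v 0.963 -1.609 2.973
v 1.091 -1.983 3.051
v 1.364 -2.276 3.101
v 1.733 -2.438 3.115
v 2.136 -2.439 3.089
v 2.502 -2.28 3.029
v 2.768 -1.989 2.944
v 2.888 -1.616 2.85
v 2.842 -1.225 2.763
v 2.987 3.532 -4.191
v 3.581 2.843 -4.429
v 4.467 3.2 -3.247
v 3.873 3.888 -3.009
v 3.736 3.201 -4.653
v 4.622 3.558 -3.471
v 3.719 3.635 -4.771
v 4.606 3.991 -3.589
v 3.534 4.045 -4.757
v 4.421 4.402 -3.575
v 3.225 4.338 -4.612
v 4.111 4.694 -3.43
v 2.86 4.446 -4.372
v 3.747 4.802 -3.189
v 2.525 4.344 -4.089
v 3.411 4.7 -2.907
v 2.295 4.057 -3.83
v 3.182 4.413 -2.648
v 2.224 3.649 -3.654
v 3.111 4.005 -2.472
v 2.328 3.214 -3.601
v 3.214 3.571 -2.419
v 2.582 2.852 -3.683
v 3.469 3.209 -2.501
v 2.929 2.646 -3.881
v 3.816 3.003 -2.699
v 3.29 2.643 -4.15
v 4.176 2.999 -2.968
f 1 38 17
f 38 12 41
f 17 41 6
f 38 41 17
f 1 17 13
f 17 6 18
f 13 18 2
f 17 18 13
f 1 13 22
f 13 2 23
f 22 23 8
f 13 23 22
f 1 22 34
f 22 8 37
f 34 37 11
f 22 37 34
f 1 34 38
f 34 11 42
f 38 42 12
f 34 42 38
f 2 18 29
f 18 6 32
f 29 32 10
f 18 32 29
f 6 41 19
f 41 12 40
f 19 40 5
f 41 40 19
f 12 42 39
f 42 11 35
f 39 35 3
f 42 35 39
f 11 37 36
f 37 8 24
f 36 24 7
f 37 24 36
f 8 23 28
f 23 2 25
f 28 25 9
f 23 25 28
f 4 30 16
f 30 10 31
f 16 31 5
f 30 31 16
f 4 16 14
f 16 5 15
f 14 15 3
f 16 15 14
f 4 14 21
f 14 3 20
f 21 20 7
f 14 20 21
f 4 21 26
f 21 7 27
f 26 27 9
f 21 27 26
f 4 26 30
f 26 9 33
f 30 33 10
f 26 33 30
f 5 31 19
f 31 10 32
f 19 32 6
f 31 32 19
f 3 15 39
f 15 5 40
f 39 40 12
f 15 40 39
f 7 20 36
f 20 3 35
f 36 35 11
f 20 35 36
f 9 27 28
f 27 7 24
f 28 24 8
f 27 24 28
f 10 33 29
f 33 9 25
f 29 25 2
f 33 25 29
f 44 46 43
f 47 44 43
f 43 46 45
f 45 47 43
f 44 50 46
f 48 44 47
f 48 50 44
f 46 50 45
f 49 47 45
f 45 50 49
f 49 48 47
f 50 48 49
f 52 51 55
f 52 55 53
f 53 55 56
f 53 56 54
f 55 51 57
f 55 57 56
f 56 57 58
f 56 58 54
f 57 51 59
f 57 59 58
f 58 59 60
f 58 60 54
f 59 51 61
f 59 61 60
f 60 61 62
f 60 62 54
f 61 51 63
f 61 63 62
f 62 63 64
f 62 64 54
f 63 51 65
f 63 65 64
f 64 65 66
f 64 66 54
f 65 51 67
f 65 67 66
f 66 67 68
f 66 68 54
f 67 51 69
f 67 69 68
f 68 69 70
f 68 70 54
f 69 51 71
f 69 71 70
f 70 71 72
f 70 72 54
f 71 51 73
f 71 73 72
f 72 73 74
f 72 74 54
f 73 51 75
f 73 75 74
f 74 75 76
f 74 76 54
f 75 51 77
f 75 77 76
f 76 77 78
f 76 78 54
f 77 51 52
f 77 52 78
f 78 52 53
f 78 53 54
f 80 79 82
f 80 82 81
f 82 79 83
f 82 83 81
f 83 79 84
f 83 84 81
f 84 79 85
f 84 85 81
f 85 79 86
f 85 86 81
f 86 79 87
f 86 87 81
f 87 79 88
f 87 88 81
f 88 79 89
f 88 89 81
f 89 79 90
f 89 90 81
f 90 79 91
f 90 91 81
f 91 79 92
f 91 92 81
f 92 79 93
f 92 93 81
f 93 79 94
f 93 94 81
f 94 79 95
f 94 95 81
f 95 79 80
f 95 80 81
f 97 96 100
f 97 100 98
f 98 100 101
f 98 101 99
f 100 96 102
f 100 102 101
f 101 102 103
f 101 103 99
f 102 96 104
f 102 104 103
f 103 104 105
f 103 105 99
f 104 96 106
f 104 106 105
f 105 106 107
f 105 107 99
f 106 96 108
f 106 108 107
f 107 108 109
f 107 109 99
f 108 96 110
f 108 110 109
f 109 110 111
f 109 111 99
f 110 96 112
f 110 112 111
f 111 112 113
f 111 113 99
f 112 96 114
f 112 114 113
f 113 114 115
f 113 115 99
f 114 96 116
f 114 116 115
f 115 116 117
f 115 117 99
f 116 96 118
f 116 118 117
f 117 118 119
f 117 119 99
f 118 96 120
f 118 120 119
f 119 120 121
f 119 121 99
f 120 96 122
f 120 122 121
f 121 122 123
f 121 123 99
f 122 96 97
f 122 97 123
f 123 97 98
f 123 98 99



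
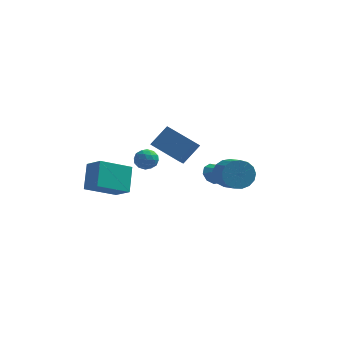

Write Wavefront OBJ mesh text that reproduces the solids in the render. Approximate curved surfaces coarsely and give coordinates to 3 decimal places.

v -4.966 -3.057 0.961
v -5.014 -1.789 2.28
v -3.333 -1.987 -0.008
v -3.38 -0.719 1.31
v -4.06 -3.781 1.69
v -4.107 -2.513 3.008
v -2.426 -2.711 0.72
v -2.474 -1.443 2.039
v 3.042 -1.378 1.933
v 3.467 -0.781 2.628
v 4.143 -2.025 3.282
v 3.718 -2.622 2.587
v 3.044 -0.907 2.826
v 3.721 -2.151 3.481
v 2.621 -1.14 2.819
v 3.297 -2.384 3.474
v 2.294 -1.428 2.61
v 2.971 -2.672 3.265
v 2.139 -1.705 2.245
v 2.815 -2.949 2.9
v 2.19 -1.906 1.809
v 2.866 -3.15 2.463
v 2.437 -1.987 1.401
v 3.113 -3.231 2.056
v 2.822 -1.928 1.115
v 3.498 -3.172 1.769
v 3.257 -1.743 1.016
v 3.934 -2.987 1.671
v 3.644 -1.475 1.127
v 4.32 -2.719 1.782
v 3.892 -1.184 1.423
v 4.568 -2.428 2.078
v 3.946 -0.938 1.836
v 4.622 -2.182 2.49
v 3.792 -0.792 2.27
v 4.469 -2.036 2.925
v 1.601 3.47 -0.974
v 2.06 3.265 -1.584
v 2.339 2.89 -0.226
v 2.224 3.737 -1.38
v 2.097 4.085 -0.986
v 1.738 4.145 -0.587
v 1.315 3.889 -0.369
v 1.026 3.437 -0.434
v 1.006 3 -0.752
v 1.265 2.784 -1.174
v 1.681 2.888 -1.503
v -1.719 2.266 1.728
v -1.891 1.518 2.337
v -0.843 3.014 2.895
v -1.015 2.266 3.504
v 0.075 1.274 1.016
v -0.097 0.526 1.625
v 0.951 2.022 2.183
v 0.779 1.274 2.792
v -1.369 -2.164 3.518
v -1.02 -2.609 3.031
v -1.86 -3.131 4.049
v -1.511 -3.576 3.562
v -1.118 -3.205 4.077
v -0.814 -2.607 3.749
v -2.066 -3.133 3.331
v -1.762 -2.535 3.003
v -1.45 -3.208 2.916
v -0.864 -3.252 3.376
v -2.016 -2.488 3.704
v -1.43 -2.532 4.164
v -1.151 -2.301 3.228
v -1.729 -3.439 3.852
v -1.498 -3.22 4.155
v -1.292 -3.482 3.868
v -1.031 -2.3 3.65
v -0.825 -2.562 3.363
v -0.883 -2.912 3.978
v -2.055 -3.178 3.717
v -1.849 -3.44 3.43
v -1.588 -2.258 3.212
v -1.382 -2.52 2.925
v -1.997 -2.828 3.102
v -1.199 -2.915 2.874
v -1.488 -3.484 3.186
v -1.814 -3.223 3.05
v -1.635 -2.872 2.857
v -0.855 -2.941 3.144
v -1.143 -3.51 3.457
v -0.912 -3.291 3.759
v -0.734 -2.94 3.566
v -1.108 -3.293 3.077
v -1.737 -2.23 3.623
v -2.025 -2.799 3.936
v -2.146 -2.8 3.514
v -1.968 -2.449 3.321
v -1.392 -2.256 3.894
v -1.681 -2.825 4.206
v -1.245 -2.868 4.223
v -1.066 -2.517 4.03
v -1.772 -2.447 4.003
f 2 4 1
f 5 2 1
f 1 4 3
f 3 5 1
f 2 8 4
f 6 2 5
f 6 8 2
f 4 8 3
f 7 5 3
f 3 8 7
f 7 6 5
f 8 6 7
f 10 9 13
f 10 13 11
f 11 13 14
f 11 14 12
f 13 9 15
f 13 15 14
f 14 15 16
f 14 16 12
f 15 9 17
f 15 17 16
f 16 17 18
f 16 18 12
f 17 9 19
f 17 19 18
f 18 19 20
f 18 20 12
f 19 9 21
f 19 21 20
f 20 21 22
f 20 22 12
f 21 9 23
f 21 23 22
f 22 23 24
f 22 24 12
f 23 9 25
f 23 25 24
f 24 25 26
f 24 26 12
f 25 9 27
f 25 27 26
f 26 27 28
f 26 28 12
f 27 9 29
f 27 29 28
f 28 29 30
f 28 30 12
f 29 9 31
f 29 31 30
f 30 31 32
f 30 32 12
f 31 9 33
f 31 33 32
f 32 33 34
f 32 34 12
f 33 9 35
f 33 35 34
f 34 35 36
f 34 36 12
f 35 9 10
f 35 10 36
f 36 10 11
f 36 11 12
f 38 37 40
f 38 40 39
f 40 37 41
f 40 41 39
f 41 37 42
f 41 42 39
f 42 37 43
f 42 43 39
f 43 37 44
f 43 44 39
f 44 37 45
f 44 45 39
f 45 37 46
f 45 46 39
f 46 37 47
f 46 47 39
f 47 37 38
f 47 38 39
f 49 51 48
f 52 49 48
f 48 51 50
f 50 52 48
f 49 55 51
f 53 49 52
f 53 55 49
f 51 55 50
f 54 52 50
f 50 55 54
f 54 53 52
f 55 53 54
f 56 93 72
f 93 67 96
f 72 96 61
f 93 96 72
f 56 72 68
f 72 61 73
f 68 73 57
f 72 73 68
f 56 68 77
f 68 57 78
f 77 78 63
f 68 78 77
f 56 77 89
f 77 63 92
f 89 92 66
f 77 92 89
f 56 89 93
f 89 66 97
f 93 97 67
f 89 97 93
f 57 73 84
f 73 61 87
f 84 87 65
f 73 87 84
f 61 96 74
f 96 67 95
f 74 95 60
f 96 95 74
f 67 97 94
f 97 66 90
f 94 90 58
f 97 90 94
f 66 92 91
f 92 63 79
f 91 79 62
f 92 79 91
f 63 78 83
f 78 57 80
f 83 80 64
f 78 80 83
f 59 85 71
f 85 65 86
f 71 86 60
f 85 86 71
f 59 71 69
f 71 60 70
f 69 70 58
f 71 70 69
f 59 69 76
f 69 58 75
f 76 75 62
f 69 75 76
f 59 76 81
f 76 62 82
f 81 82 64
f 76 82 81
f 59 81 85
f 81 64 88
f 85 88 65
f 81 88 85
f 60 86 74
f 86 65 87
f 74 87 61
f 86 87 74
f 58 70 94
f 70 60 95
f 94 95 67
f 70 95 94
f 62 75 91
f 75 58 90
f 91 90 66
f 75 90 91
f 64 82 83
f 82 62 79
f 83 79 63
f 82 79 83
f 65 88 84
f 88 64 80
f 84 80 57
f 88 80 84



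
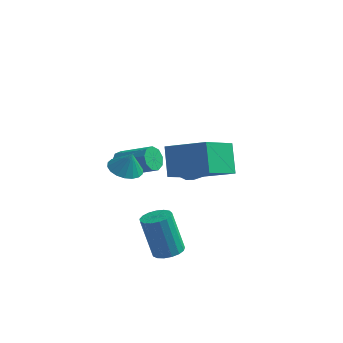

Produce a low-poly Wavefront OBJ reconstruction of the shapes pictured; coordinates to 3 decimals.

v -1.3 4.037 -0.58
v -0.801 4.437 0.045
v -1.099 2.763 0.075
v -0.6 3.163 0.7
v -1.479 3.319 0.663
v -1.603 4.106 0.258
v -0.297 3.094 -0.138
v -0.421 3.881 -0.543
v -0.181 3.854 0.318
v -0.912 3.993 0.813
v -0.988 3.207 -0.693
v -1.719 3.346 -0.198
v -1.068 4.349 -0.325
v -0.832 2.851 0.445
v -1.349 2.943 0.423
v -1.056 3.178 0.79
v -1.54 4.155 -0.199
v -1.246 4.389 0.168
v -1.645 3.732 0.531
v -0.654 2.811 -0.048
v -0.36 3.045 0.319
v -0.844 4.022 -0.67
v -0.551 4.257 -0.303
v -0.255 3.468 -0.411
v -0.41 4.241 0.203
v -0.292 3.492 0.587
v -0.114 3.451 0.095
v -0.187 3.914 -0.143
v -0.84 4.323 0.494
v -0.722 3.574 0.878
v -1.239 3.666 0.857
v -1.312 4.128 0.619
v -0.475 3.98 0.654
v -1.178 3.626 -0.758
v -1.06 2.877 -0.374
v -0.588 3.072 -0.499
v -0.661 3.534 -0.737
v -1.608 3.708 -0.467
v -1.49 2.959 -0.083
v -1.713 3.286 0.263
v -1.786 3.749 0.025
v -1.425 3.22 -0.534
v 0.685 -2.253 -1.522
v 1.281 -1.871 -1.346
v 0.651 -1.824 0.678
v 0.055 -2.207 0.502
v 1.044 -1.626 -1.425
v 0.415 -1.579 0.599
v 0.726 -1.525 -1.526
v 0.096 -1.478 0.498
v 0.397 -1.591 -1.627
v -0.232 -1.544 0.397
v 0.135 -1.808 -1.703
v -0.494 -1.761 0.321
v -0.001 -2.128 -1.738
v -0.63 -2.081 0.286
v 0.019 -2.477 -1.724
v -0.61 -2.43 0.3
v 0.192 -2.774 -1.663
v -0.437 -2.727 0.361
v 0.478 -2.952 -1.57
v -0.151 -2.905 0.454
v 0.811 -2.97 -1.466
v 0.182 -2.923 0.558
v 1.115 -2.824 -1.375
v 0.486 -2.777 0.649
v 1.321 -2.547 -1.317
v 0.692 -2.5 0.707
v 1.38 -2.203 -1.307
v 0.751 -2.156 0.717
v -3.45 1.562 0.724
v -3.167 1.876 0.179
v -1.528 1.812 0.99
v -1.81 1.498 1.536
v -3.311 2.197 0.494
v -1.672 2.133 1.305
v -3.519 2.221 0.917
v -1.88 2.157 1.728
v -3.695 1.936 1.249
v -2.056 1.873 2.061
v -3.756 1.477 1.337
v -2.117 1.413 2.148
v -3.674 1.057 1.137
v -2.035 0.993 1.949
v -3.486 0.873 0.745
v -1.847 0.809 1.556
v -3.282 1.012 0.343
v -1.643 0.948 1.154
v -3.156 1.408 0.119
v -1.517 1.344 0.93
v -2.204 -0.573 2.009
v -1.583 -0.067 1.79
v -1.856 -0.567 3.011
v -1.853 0.168 1.882
v -2.192 0.257 2
v -2.533 0.181 2.119
v -2.809 -0.044 2.216
v -2.966 -0.374 2.273
v -2.971 -0.744 2.277
v -2.824 -1.079 2.228
v -2.555 -1.315 2.136
v -2.216 -1.403 2.019
v -1.875 -1.327 1.9
v -1.599 -1.102 1.803
v -1.442 -0.772 1.746
v -1.437 -0.403 1.742
v 0.692 -2.359 3.311
v 0.169 -1.533 4.59
v 1.121 -0.566 2.327
v 0.598 0.261 3.606
v 2.622 -2.381 4.114
v 2.099 -1.554 5.393
v 3.051 -0.587 3.13
v 2.528 0.239 4.409
f 1 38 17
f 38 12 41
f 17 41 6
f 38 41 17
f 1 17 13
f 17 6 18
f 13 18 2
f 17 18 13
f 1 13 22
f 13 2 23
f 22 23 8
f 13 23 22
f 1 22 34
f 22 8 37
f 34 37 11
f 22 37 34
f 1 34 38
f 34 11 42
f 38 42 12
f 34 42 38
f 2 18 29
f 18 6 32
f 29 32 10
f 18 32 29
f 6 41 19
f 41 12 40
f 19 40 5
f 41 40 19
f 12 42 39
f 42 11 35
f 39 35 3
f 42 35 39
f 11 37 36
f 37 8 24
f 36 24 7
f 37 24 36
f 8 23 28
f 23 2 25
f 28 25 9
f 23 25 28
f 4 30 16
f 30 10 31
f 16 31 5
f 30 31 16
f 4 16 14
f 16 5 15
f 14 15 3
f 16 15 14
f 4 14 21
f 14 3 20
f 21 20 7
f 14 20 21
f 4 21 26
f 21 7 27
f 26 27 9
f 21 27 26
f 4 26 30
f 26 9 33
f 30 33 10
f 26 33 30
f 5 31 19
f 31 10 32
f 19 32 6
f 31 32 19
f 3 15 39
f 15 5 40
f 39 40 12
f 15 40 39
f 7 20 36
f 20 3 35
f 36 35 11
f 20 35 36
f 9 27 28
f 27 7 24
f 28 24 8
f 27 24 28
f 10 33 29
f 33 9 25
f 29 25 2
f 33 25 29
f 44 43 47
f 44 47 45
f 45 47 48
f 45 48 46
f 47 43 49
f 47 49 48
f 48 49 50
f 48 50 46
f 49 43 51
f 49 51 50
f 50 51 52
f 50 52 46
f 51 43 53
f 51 53 52
f 52 53 54
f 52 54 46
f 53 43 55
f 53 55 54
f 54 55 56
f 54 56 46
f 55 43 57
f 55 57 56
f 56 57 58
f 56 58 46
f 57 43 59
f 57 59 58
f 58 59 60
f 58 60 46
f 59 43 61
f 59 61 60
f 60 61 62
f 60 62 46
f 61 43 63
f 61 63 62
f 62 63 64
f 62 64 46
f 63 43 65
f 63 65 64
f 64 65 66
f 64 66 46
f 65 43 67
f 65 67 66
f 66 67 68
f 66 68 46
f 67 43 69
f 67 69 68
f 68 69 70
f 68 70 46
f 69 43 44
f 69 44 70
f 70 44 45
f 70 45 46
f 72 71 75
f 72 75 73
f 73 75 76
f 73 76 74
f 75 71 77
f 75 77 76
f 76 77 78
f 76 78 74
f 77 71 79
f 77 79 78
f 78 79 80
f 78 80 74
f 79 71 81
f 79 81 80
f 80 81 82
f 80 82 74
f 81 71 83
f 81 83 82
f 82 83 84
f 82 84 74
f 83 71 85
f 83 85 84
f 84 85 86
f 84 86 74
f 85 71 87
f 85 87 86
f 86 87 88
f 86 88 74
f 87 71 89
f 87 89 88
f 88 89 90
f 88 90 74
f 89 71 72
f 89 72 90
f 90 72 73
f 90 73 74
f 92 91 94
f 92 94 93
f 94 91 95
f 94 95 93
f 95 91 96
f 95 96 93
f 96 91 97
f 96 97 93
f 97 91 98
f 97 98 93
f 98 91 99
f 98 99 93
f 99 91 100
f 99 100 93
f 100 91 101
f 100 101 93
f 101 91 102
f 101 102 93
f 102 91 103
f 102 103 93
f 103 91 104
f 103 104 93
f 104 91 105
f 104 105 93
f 105 91 106
f 105 106 93
f 106 91 92
f 106 92 93
f 108 110 107
f 111 108 107
f 107 110 109
f 109 111 107
f 108 114 110
f 112 108 111
f 112 114 108
f 110 114 109
f 113 111 109
f 109 114 113
f 113 112 111
f 114 112 113



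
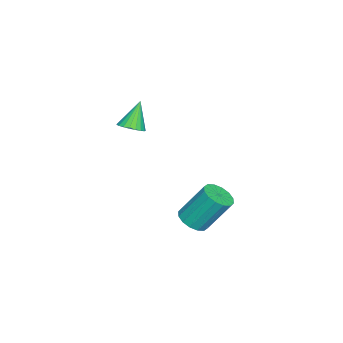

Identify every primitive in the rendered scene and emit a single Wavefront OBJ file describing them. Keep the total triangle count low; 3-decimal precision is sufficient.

v -1.282 0.774 -3.145
v -0.938 0.355 -2.825
v -1.134 1.227 -1.474
v -1.478 1.646 -1.795
v -0.723 0.574 -2.935
v -0.919 1.446 -1.584
v -0.658 0.846 -3.102
v -0.854 1.719 -1.751
v -0.76 1.1 -3.28
v -0.956 1.972 -1.929
v -1.002 1.265 -3.422
v -1.198 2.138 -2.072
v -1.319 1.3 -3.49
v -1.515 2.172 -2.14
v -1.626 1.193 -3.466
v -1.822 2.065 -2.115
v -1.841 0.974 -3.356
v -2.037 1.846 -2.005
v -1.906 0.701 -3.189
v -2.102 1.574 -1.838
v -1.804 0.448 -3.011
v -2 1.32 -1.66
v -1.562 0.282 -2.868
v -1.758 1.155 -1.518
v -1.245 0.248 -2.8
v -1.441 1.12 -1.45
v -1.084 -1.406 1.264
v -0.694 -1.108 1.436
v -1.656 -1.254 2.296
v -0.824 -0.963 1.342
v -0.999 -0.894 1.235
v -1.189 -0.914 1.133
v -1.36 -1.019 1.054
v -1.484 -1.19 1.011
v -1.539 -1.4 1.011
v -1.515 -1.61 1.055
v -1.417 -1.785 1.136
v -1.261 -1.895 1.238
v -1.075 -1.92 1.345
v -0.89 -1.856 1.438
v -0.739 -1.715 1.5
v -0.648 -1.52 1.522
v -0.632 -1.305 1.499
f 2 1 5
f 2 5 3
f 3 5 6
f 3 6 4
f 5 1 7
f 5 7 6
f 6 7 8
f 6 8 4
f 7 1 9
f 7 9 8
f 8 9 10
f 8 10 4
f 9 1 11
f 9 11 10
f 10 11 12
f 10 12 4
f 11 1 13
f 11 13 12
f 12 13 14
f 12 14 4
f 13 1 15
f 13 15 14
f 14 15 16
f 14 16 4
f 15 1 17
f 15 17 16
f 16 17 18
f 16 18 4
f 17 1 19
f 17 19 18
f 18 19 20
f 18 20 4
f 19 1 21
f 19 21 20
f 20 21 22
f 20 22 4
f 21 1 23
f 21 23 22
f 22 23 24
f 22 24 4
f 23 1 25
f 23 25 24
f 24 25 26
f 24 26 4
f 25 1 2
f 25 2 26
f 26 2 3
f 26 3 4
f 28 27 30
f 28 30 29
f 30 27 31
f 30 31 29
f 31 27 32
f 31 32 29
f 32 27 33
f 32 33 29
f 33 27 34
f 33 34 29
f 34 27 35
f 34 35 29
f 35 27 36
f 35 36 29
f 36 27 37
f 36 37 29
f 37 27 38
f 37 38 29
f 38 27 39
f 38 39 29
f 39 27 40
f 39 40 29
f 40 27 41
f 40 41 29
f 41 27 42
f 41 42 29
f 42 27 43
f 42 43 29
f 43 27 28
f 43 28 29



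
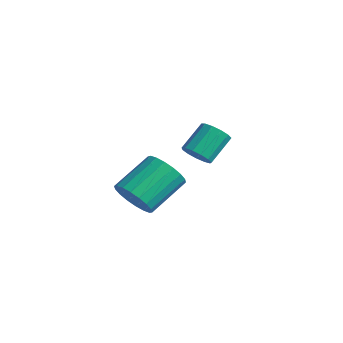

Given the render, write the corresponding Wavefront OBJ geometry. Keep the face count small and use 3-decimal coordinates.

v 3.921 -2.634 1.756
v 4.184 -2.203 1.331
v 3.961 -1.174 2.239
v 3.699 -1.606 2.664
v 3.82 -2.215 1.256
v 3.597 -1.187 2.164
v 3.488 -2.361 1.34
v 3.265 -1.332 2.248
v 3.294 -2.593 1.556
v 3.071 -1.565 2.463
v 3.299 -2.839 1.835
v 3.076 -1.81 2.743
v 3.501 -3.019 2.089
v 3.279 -1.99 2.997
v 3.837 -3.078 2.238
v 3.614 -2.049 3.146
v 4.2 -2.995 2.234
v 3.977 -1.966 3.141
v 4.474 -2.798 2.078
v 4.251 -1.769 2.985
v 4.573 -2.549 1.82
v 4.35 -1.52 2.727
v 4.465 -2.327 1.541
v 4.242 -1.298 2.449
v -0.199 -2.882 -2.473
v 0.75 -2.636 -2.671
v 0.528 -0.911 -1.585
v -0.421 -1.158 -1.387
v 0.527 -2.452 -3.009
v 0.305 -0.727 -1.923
v 0.16 -2.353 -3.241
v -0.061 -0.628 -2.155
v -0.277 -2.358 -3.321
v -0.499 -0.634 -2.235
v -0.7 -2.468 -3.233
v -0.921 -0.743 -2.147
v -1.023 -2.66 -2.995
v -1.244 -0.935 -1.909
v -1.183 -2.895 -2.653
v -1.404 -1.171 -1.567
v -1.148 -3.129 -2.275
v -1.37 -1.404 -1.189
v -0.925 -3.313 -1.937
v -1.147 -1.588 -0.851
v -0.559 -3.412 -1.705
v -0.78 -1.687 -0.619
v -0.121 -3.406 -1.625
v -0.343 -1.682 -0.539
v 0.301 -3.297 -1.713
v 0.08 -1.572 -0.627
v 0.624 -3.105 -1.951
v 0.403 -1.38 -0.865
v 0.784 -2.869 -2.293
v 0.563 -1.145 -1.207
f 2 1 5
f 2 5 3
f 3 5 6
f 3 6 4
f 5 1 7
f 5 7 6
f 6 7 8
f 6 8 4
f 7 1 9
f 7 9 8
f 8 9 10
f 8 10 4
f 9 1 11
f 9 11 10
f 10 11 12
f 10 12 4
f 11 1 13
f 11 13 12
f 12 13 14
f 12 14 4
f 13 1 15
f 13 15 14
f 14 15 16
f 14 16 4
f 15 1 17
f 15 17 16
f 16 17 18
f 16 18 4
f 17 1 19
f 17 19 18
f 18 19 20
f 18 20 4
f 19 1 21
f 19 21 20
f 20 21 22
f 20 22 4
f 21 1 23
f 21 23 22
f 22 23 24
f 22 24 4
f 23 1 2
f 23 2 24
f 24 2 3
f 24 3 4
f 26 25 29
f 26 29 27
f 27 29 30
f 27 30 28
f 29 25 31
f 29 31 30
f 30 31 32
f 30 32 28
f 31 25 33
f 31 33 32
f 32 33 34
f 32 34 28
f 33 25 35
f 33 35 34
f 34 35 36
f 34 36 28
f 35 25 37
f 35 37 36
f 36 37 38
f 36 38 28
f 37 25 39
f 37 39 38
f 38 39 40
f 38 40 28
f 39 25 41
f 39 41 40
f 40 41 42
f 40 42 28
f 41 25 43
f 41 43 42
f 42 43 44
f 42 44 28
f 43 25 45
f 43 45 44
f 44 45 46
f 44 46 28
f 45 25 47
f 45 47 46
f 46 47 48
f 46 48 28
f 47 25 49
f 47 49 48
f 48 49 50
f 48 50 28
f 49 25 51
f 49 51 50
f 50 51 52
f 50 52 28
f 51 25 53
f 51 53 52
f 52 53 54
f 52 54 28
f 53 25 26
f 53 26 54
f 54 26 27
f 54 27 28



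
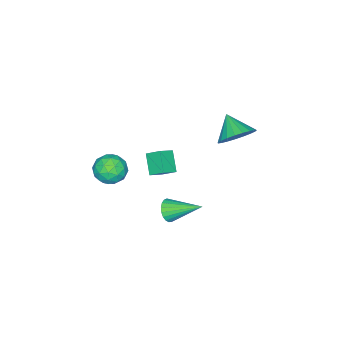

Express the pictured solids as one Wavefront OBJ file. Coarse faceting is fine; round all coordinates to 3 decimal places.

v 2.576 -1.835 0.899
v 3.123 -1.819 1.684
v 3.637 -2.701 0.176
v 4.184 -2.685 0.961
v 3.358 -3.169 0.963
v 2.703 -2.634 1.409
v 4.057 -1.886 0.451
v 3.402 -1.351 0.897
v 4.039 -1.851 1.407
v 3.607 -2.644 1.723
v 3.153 -1.876 0.137
v 2.721 -2.669 0.453
v 2.757 -1.751 1.355
v 4.003 -2.769 0.505
v 3.518 -3.053 0.506
v 3.84 -3.044 0.968
v 2.509 -2.23 1.193
v 2.831 -2.221 1.655
v 2.969 -3.014 1.231
v 3.929 -2.299 0.205
v 4.251 -2.29 0.667
v 2.92 -1.476 0.892
v 3.242 -1.467 1.354
v 3.791 -1.506 0.629
v 3.616 -1.761 1.653
v 4.24 -2.27 1.229
v 4.165 -1.8 0.929
v 3.78 -1.485 1.191
v 3.362 -2.227 1.839
v 3.986 -2.736 1.415
v 3.5 -3.02 1.416
v 3.115 -2.705 1.678
v 3.9 -2.245 1.677
v 2.774 -1.784 0.445
v 3.398 -2.293 0.021
v 3.645 -1.815 0.182
v 3.26 -1.5 0.444
v 2.52 -2.25 0.631
v 3.144 -2.759 0.207
v 2.98 -3.035 0.669
v 2.595 -2.72 0.931
v 2.86 -2.275 0.183
v -1.196 -2.407 -3.204
v -1.886 -3.154 -2.301
v -1.327 -1.581 -2.621
v -2.016 -2.328 -1.717
v -0.344 -2.612 -2.723
v -1.033 -3.359 -1.819
v -0.474 -1.786 -2.139
v -1.164 -2.533 -1.236
v -3.356 0.836 0.185
v -2.658 1.15 0.975
v -3.904 -0.236 1.095
v -3.023 1.411 1.062
v -3.446 1.572 0.997
v -3.854 1.606 0.793
v -4.175 1.508 0.483
v -4.355 1.293 0.121
v -4.362 0.999 -0.229
v -4.195 0.677 -0.508
v -3.883 0.383 -0.667
v -3.48 0.167 -0.679
v -3.055 0.067 -0.541
v -2.683 0.1 -0.278
v -2.427 0.26 0.065
v -2.331 0.52 0.429
v -2.413 0.835 0.751
v 1.899 0.268 -2.238
v 2.521 0.272 -1.895
v 1.381 1.992 -1.322
v 2.585 0.422 -2.141
v 2.531 0.546 -2.404
v 2.367 0.621 -2.638
v 2.123 0.636 -2.803
v 1.84 0.586 -2.87
v 1.567 0.482 -2.828
v 1.351 0.341 -2.684
v 1.23 0.187 -2.463
v 1.225 0.047 -2.203
v 1.336 -0.055 -1.949
v 1.545 -0.1 -1.745
v 1.815 -0.083 -1.627
v 2.099 -0.004 -1.614
v 2.349 0.121 -1.709
f 1 38 17
f 38 12 41
f 17 41 6
f 38 41 17
f 1 17 13
f 17 6 18
f 13 18 2
f 17 18 13
f 1 13 22
f 13 2 23
f 22 23 8
f 13 23 22
f 1 22 34
f 22 8 37
f 34 37 11
f 22 37 34
f 1 34 38
f 34 11 42
f 38 42 12
f 34 42 38
f 2 18 29
f 18 6 32
f 29 32 10
f 18 32 29
f 6 41 19
f 41 12 40
f 19 40 5
f 41 40 19
f 12 42 39
f 42 11 35
f 39 35 3
f 42 35 39
f 11 37 36
f 37 8 24
f 36 24 7
f 37 24 36
f 8 23 28
f 23 2 25
f 28 25 9
f 23 25 28
f 4 30 16
f 30 10 31
f 16 31 5
f 30 31 16
f 4 16 14
f 16 5 15
f 14 15 3
f 16 15 14
f 4 14 21
f 14 3 20
f 21 20 7
f 14 20 21
f 4 21 26
f 21 7 27
f 26 27 9
f 21 27 26
f 4 26 30
f 26 9 33
f 30 33 10
f 26 33 30
f 5 31 19
f 31 10 32
f 19 32 6
f 31 32 19
f 3 15 39
f 15 5 40
f 39 40 12
f 15 40 39
f 7 20 36
f 20 3 35
f 36 35 11
f 20 35 36
f 9 27 28
f 27 7 24
f 28 24 8
f 27 24 28
f 10 33 29
f 33 9 25
f 29 25 2
f 33 25 29
f 44 46 43
f 47 44 43
f 43 46 45
f 45 47 43
f 44 50 46
f 48 44 47
f 48 50 44
f 46 50 45
f 49 47 45
f 45 50 49
f 49 48 47
f 50 48 49
f 52 51 54
f 52 54 53
f 54 51 55
f 54 55 53
f 55 51 56
f 55 56 53
f 56 51 57
f 56 57 53
f 57 51 58
f 57 58 53
f 58 51 59
f 58 59 53
f 59 51 60
f 59 60 53
f 60 51 61
f 60 61 53
f 61 51 62
f 61 62 53
f 62 51 63
f 62 63 53
f 63 51 64
f 63 64 53
f 64 51 65
f 64 65 53
f 65 51 66
f 65 66 53
f 66 51 67
f 66 67 53
f 67 51 52
f 67 52 53
f 69 68 71
f 69 71 70
f 71 68 72
f 71 72 70
f 72 68 73
f 72 73 70
f 73 68 74
f 73 74 70
f 74 68 75
f 74 75 70
f 75 68 76
f 75 76 70
f 76 68 77
f 76 77 70
f 77 68 78
f 77 78 70
f 78 68 79
f 78 79 70
f 79 68 80
f 79 80 70
f 80 68 81
f 80 81 70
f 81 68 82
f 81 82 70
f 82 68 83
f 82 83 70
f 83 68 84
f 83 84 70
f 84 68 69
f 84 69 70



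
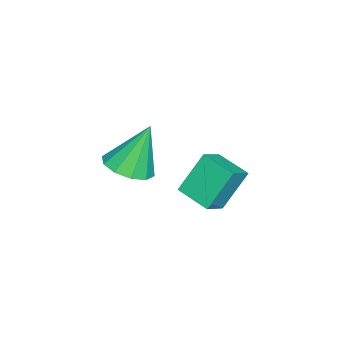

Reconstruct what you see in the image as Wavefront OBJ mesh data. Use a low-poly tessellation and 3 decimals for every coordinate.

v -3.683 -1.045 0.466
v -2.762 -1.357 1.061
v -3.062 0.221 0.17
v -2.142 -0.092 0.765
v -2.938 -1.768 -1.065
v -2.018 -2.081 -0.47
v -2.318 -0.503 -1.361
v -1.397 -0.815 -0.766
v 0.685 -2.999 2.589
v 1.209 -2.195 2.45
v 0.195 -2.361 4.431
v 0.65 -2.086 2.263
v 0.104 -2.326 2.201
v -0.22 -2.823 2.287
v -0.199 -3.387 2.489
v 0.16 -3.803 2.728
v 0.72 -3.912 2.915
v 1.266 -3.672 2.977
v 1.59 -3.175 2.891
v 1.568 -2.611 2.689
f 2 4 1
f 5 2 1
f 1 4 3
f 3 5 1
f 2 8 4
f 6 2 5
f 6 8 2
f 4 8 3
f 7 5 3
f 3 8 7
f 7 6 5
f 8 6 7
f 10 9 12
f 10 12 11
f 12 9 13
f 12 13 11
f 13 9 14
f 13 14 11
f 14 9 15
f 14 15 11
f 15 9 16
f 15 16 11
f 16 9 17
f 16 17 11
f 17 9 18
f 17 18 11
f 18 9 19
f 18 19 11
f 19 9 20
f 19 20 11
f 20 9 10
f 20 10 11



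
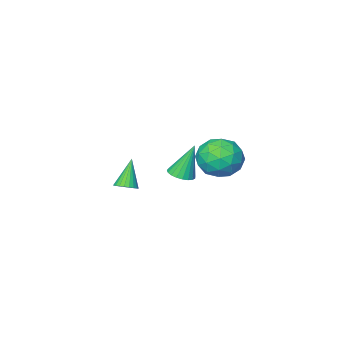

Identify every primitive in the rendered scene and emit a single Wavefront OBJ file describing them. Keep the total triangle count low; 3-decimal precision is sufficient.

v -1.356 2.949 0.677
v -0.857 3.321 0.777
v -1.864 3.191 2.323
v -1.037 3.493 0.696
v -1.273 3.57 0.611
v -1.522 3.541 0.538
v -1.744 3.409 0.49
v -1.897 3.198 0.473
v -1.958 2.943 0.492
v -1.914 2.69 0.542
v -1.773 2.482 0.616
v -1.561 2.354 0.701
v -1.313 2.329 0.781
v -1.072 2.412 0.843
v -0.88 2.587 0.877
v -0.771 2.825 0.876
v -0.762 3.085 0.84
v -4.257 3.486 0.936
v -3.229 3.89 1.086
v -3.591 1.81 0.894
v -2.563 2.214 1.044
v -3.31 2.268 1.871
v -3.721 3.304 1.896
v -3.099 2.396 0.084
v -3.51 3.432 0.109
v -2.514 3.217 0.559
v -2.644 3.138 1.663
v -4.176 2.562 0.317
v -4.306 2.483 1.421
v -3.801 3.835 1.014
v -3.019 1.865 0.966
v -3.457 1.897 1.451
v -2.853 2.135 1.54
v -4.09 3.49 1.49
v -3.486 3.728 1.579
v -3.534 2.775 2.04
v -3.334 1.972 0.401
v -2.73 2.21 0.49
v -3.967 3.565 0.44
v -3.363 3.803 0.529
v -3.286 2.925 -0.06
v -2.777 3.677 0.793
v -2.385 2.692 0.769
v -2.7 2.799 0.204
v -2.942 3.407 0.219
v -2.853 3.631 1.442
v -2.462 2.646 1.418
v -2.901 2.677 1.903
v -3.142 3.286 1.918
v -2.433 3.235 1.133
v -4.358 3.054 0.562
v -3.967 2.069 0.538
v -3.678 2.414 0.062
v -3.919 3.023 0.077
v -4.435 3.008 1.211
v -4.043 2.023 1.187
v -3.878 2.293 1.761
v -4.12 2.901 1.776
v -4.387 2.465 0.847
v 2.047 4.005 1.432
v 2.458 4.182 1.696
v 1.453 3.535 2.668
v 2.336 4.344 1.7
v 2.17 4.455 1.662
v 1.985 4.497 1.59
v 1.81 4.464 1.493
v 1.671 4.362 1.387
v 1.589 4.205 1.288
v 1.576 4.018 1.211
v 1.636 3.829 1.167
v 1.757 3.666 1.164
v 1.923 3.556 1.201
v 2.108 3.514 1.274
v 2.283 3.546 1.371
v 2.423 3.649 1.477
v 2.505 3.806 1.576
v 2.517 3.993 1.653
f 2 1 4
f 2 4 3
f 4 1 5
f 4 5 3
f 5 1 6
f 5 6 3
f 6 1 7
f 6 7 3
f 7 1 8
f 7 8 3
f 8 1 9
f 8 9 3
f 9 1 10
f 9 10 3
f 10 1 11
f 10 11 3
f 11 1 12
f 11 12 3
f 12 1 13
f 12 13 3
f 13 1 14
f 13 14 3
f 14 1 15
f 14 15 3
f 15 1 16
f 15 16 3
f 16 1 17
f 16 17 3
f 17 1 2
f 17 2 3
f 18 55 34
f 55 29 58
f 34 58 23
f 55 58 34
f 18 34 30
f 34 23 35
f 30 35 19
f 34 35 30
f 18 30 39
f 30 19 40
f 39 40 25
f 30 40 39
f 18 39 51
f 39 25 54
f 51 54 28
f 39 54 51
f 18 51 55
f 51 28 59
f 55 59 29
f 51 59 55
f 19 35 46
f 35 23 49
f 46 49 27
f 35 49 46
f 23 58 36
f 58 29 57
f 36 57 22
f 58 57 36
f 29 59 56
f 59 28 52
f 56 52 20
f 59 52 56
f 28 54 53
f 54 25 41
f 53 41 24
f 54 41 53
f 25 40 45
f 40 19 42
f 45 42 26
f 40 42 45
f 21 47 33
f 47 27 48
f 33 48 22
f 47 48 33
f 21 33 31
f 33 22 32
f 31 32 20
f 33 32 31
f 21 31 38
f 31 20 37
f 38 37 24
f 31 37 38
f 21 38 43
f 38 24 44
f 43 44 26
f 38 44 43
f 21 43 47
f 43 26 50
f 47 50 27
f 43 50 47
f 22 48 36
f 48 27 49
f 36 49 23
f 48 49 36
f 20 32 56
f 32 22 57
f 56 57 29
f 32 57 56
f 24 37 53
f 37 20 52
f 53 52 28
f 37 52 53
f 26 44 45
f 44 24 41
f 45 41 25
f 44 41 45
f 27 50 46
f 50 26 42
f 46 42 19
f 50 42 46
f 61 60 63
f 61 63 62
f 63 60 64
f 63 64 62
f 64 60 65
f 64 65 62
f 65 60 66
f 65 66 62
f 66 60 67
f 66 67 62
f 67 60 68
f 67 68 62
f 68 60 69
f 68 69 62
f 69 60 70
f 69 70 62
f 70 60 71
f 70 71 62
f 71 60 72
f 71 72 62
f 72 60 73
f 72 73 62
f 73 60 74
f 73 74 62
f 74 60 75
f 74 75 62
f 75 60 76
f 75 76 62
f 76 60 77
f 76 77 62
f 77 60 61
f 77 61 62

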